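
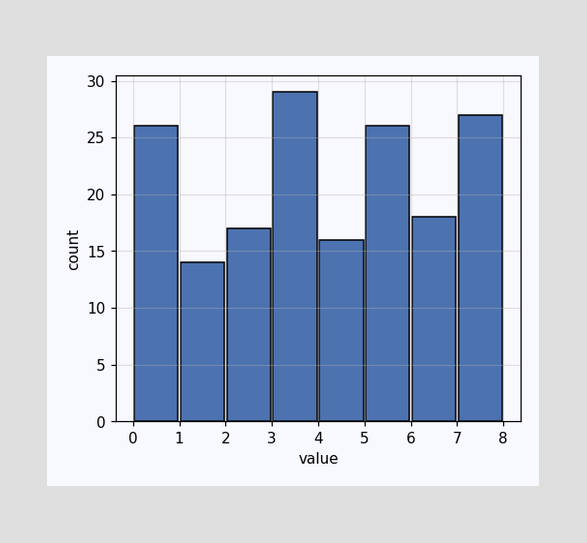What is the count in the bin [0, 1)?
The [0, 1) bin has height 26.

26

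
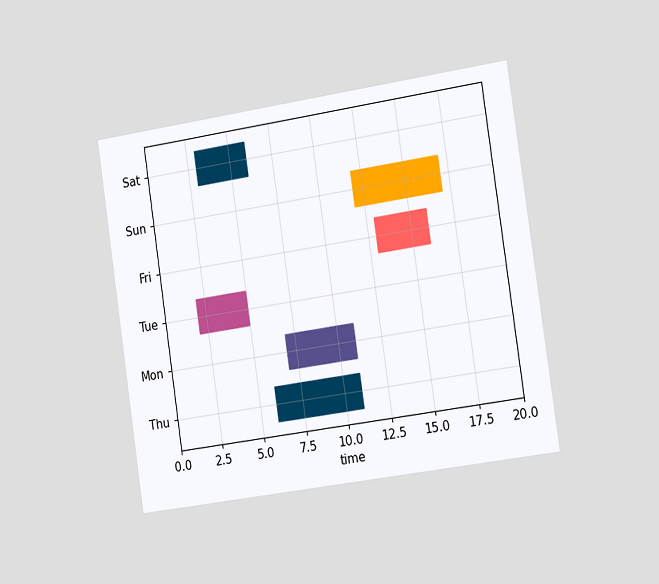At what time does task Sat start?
The chart is tilted about 8° counter-clockwise and viewed slightly from the right. The Sat bar begins at t=3.

3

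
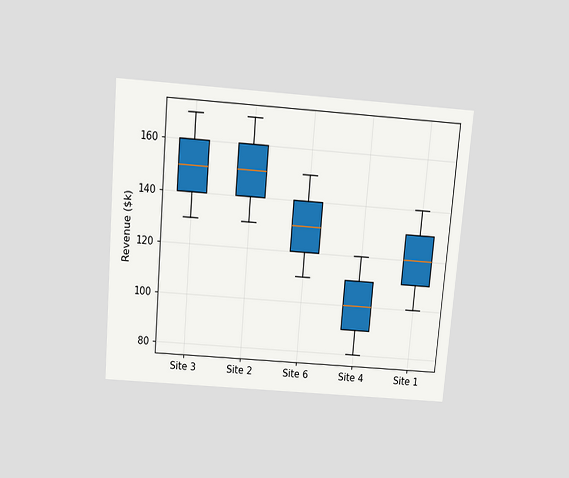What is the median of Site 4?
The chart is tilted about 5° clockwise and viewed slightly from above. The median line in the Site 4 box sits at $100k.

$100k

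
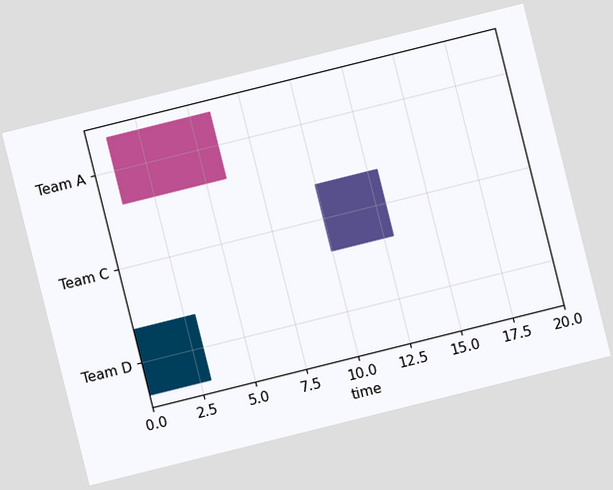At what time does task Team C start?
10

The chart is tilted about 14° counter-clockwise. The Team C bar begins at t=10.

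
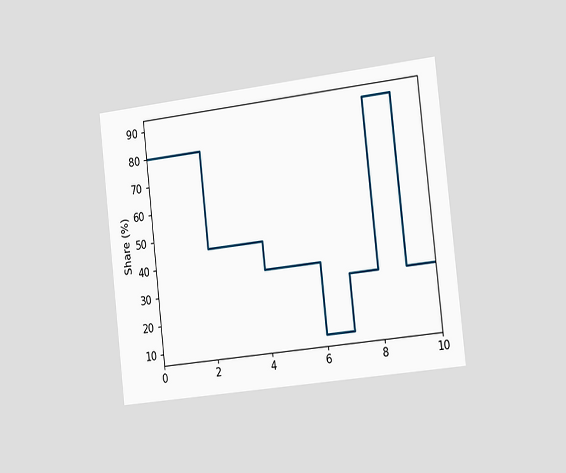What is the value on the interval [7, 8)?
The chart is tilted about 6° counter-clockwise and viewed slightly from the right. On [7, 8) the step sits at 30%.

30%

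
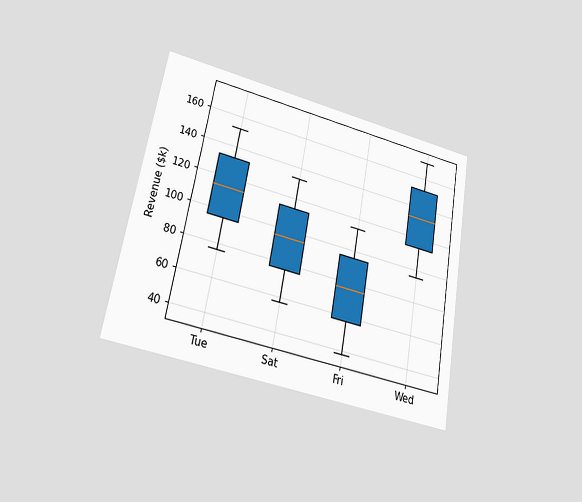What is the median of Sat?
The chart is tilted about 10° clockwise and viewed at a slight angle. The median line in the Sat box sits at $95k.

$95k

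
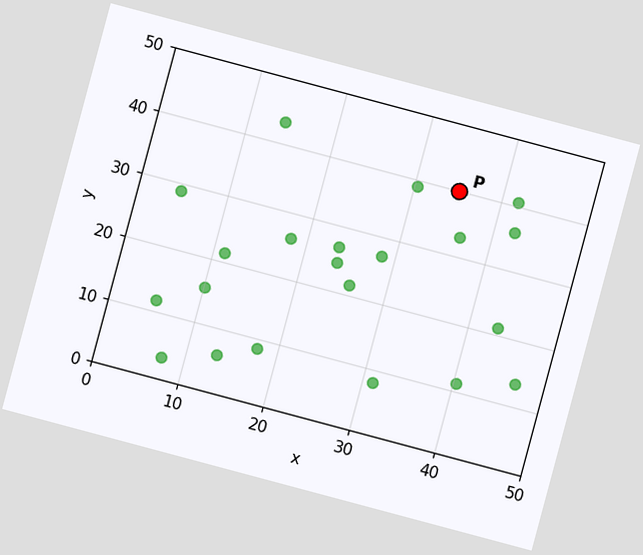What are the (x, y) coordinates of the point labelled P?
(35, 40)

The chart is tilted about 15° clockwise. Following the gridlines from P to each axis, P sits at (35, 40).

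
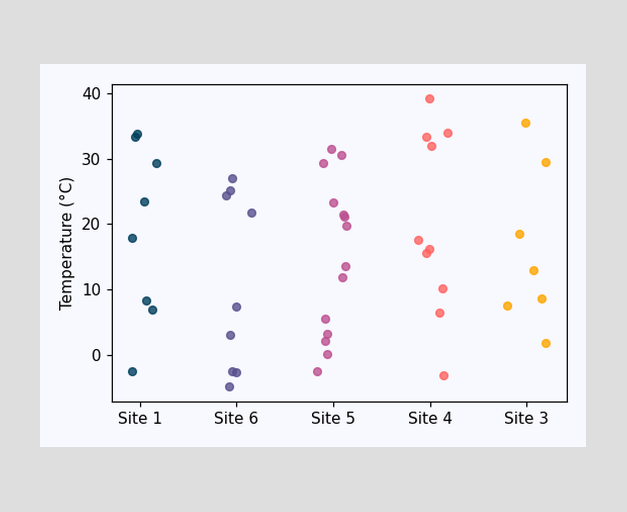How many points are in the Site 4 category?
Counting the markers in the Site 4 column gives 10.

10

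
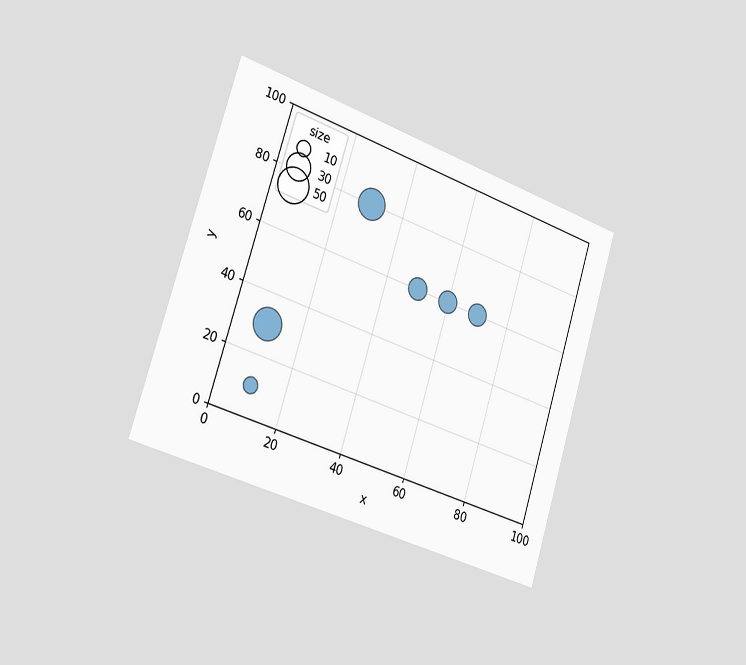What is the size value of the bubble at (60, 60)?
20

The chart is tilted about 17° clockwise and viewed slightly from the left. Matching the bubble at (60, 60) against the size legend gives 20.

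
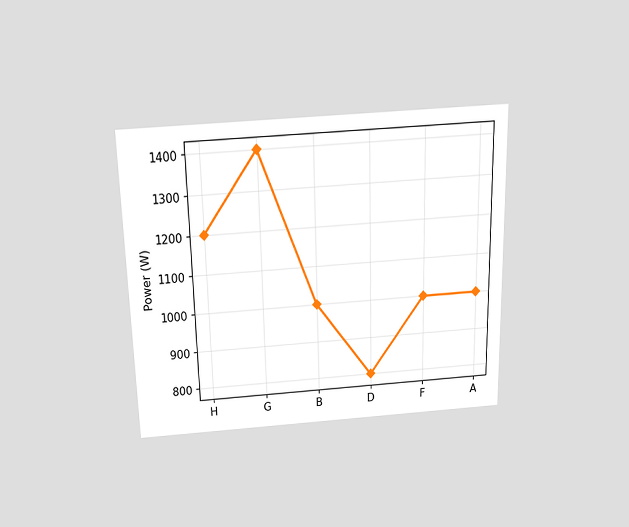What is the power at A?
The chart is viewed slightly from above. At A, the line is at 1000W.

1000W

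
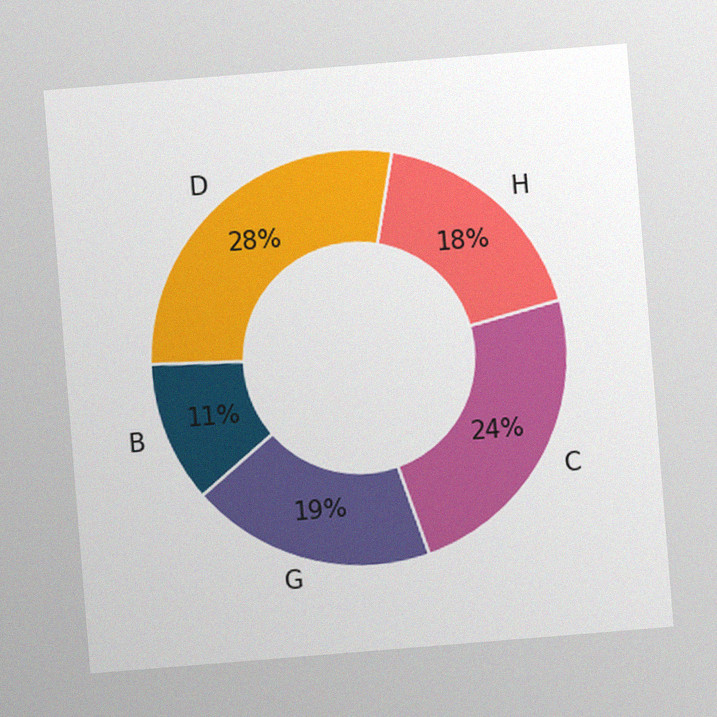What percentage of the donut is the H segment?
18%

The chart is tilted about 5° counter-clockwise, with some photo noise. The H segment takes up 18% of the ring.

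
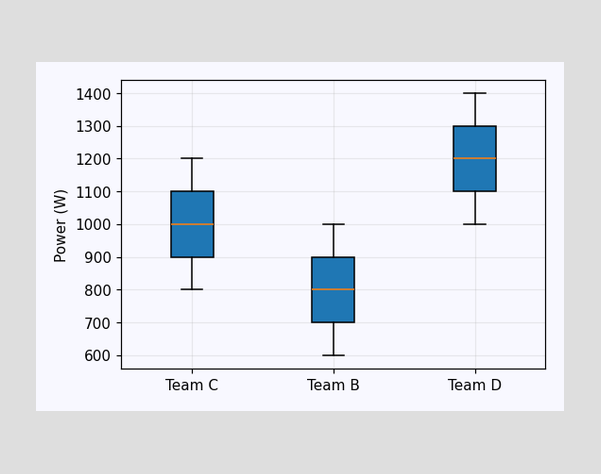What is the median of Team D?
1200W

The median line in the Team D box sits at 1200W.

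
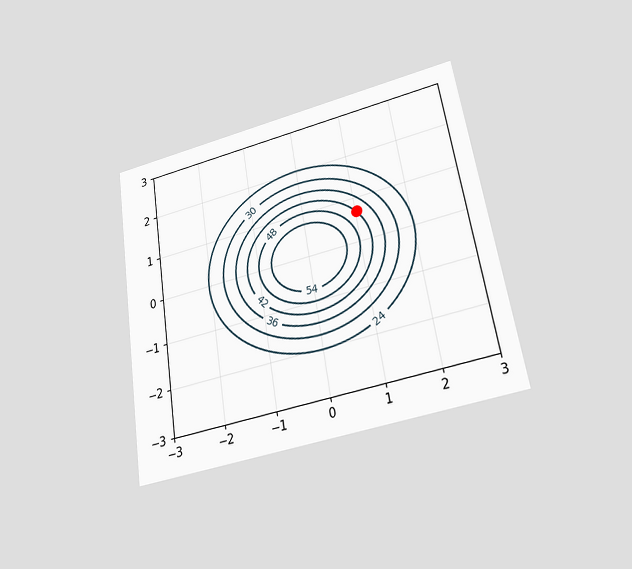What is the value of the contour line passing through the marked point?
The chart is tilted about 9° counter-clockwise and viewed slightly from below. The marked point sits on the contour labelled 42.

42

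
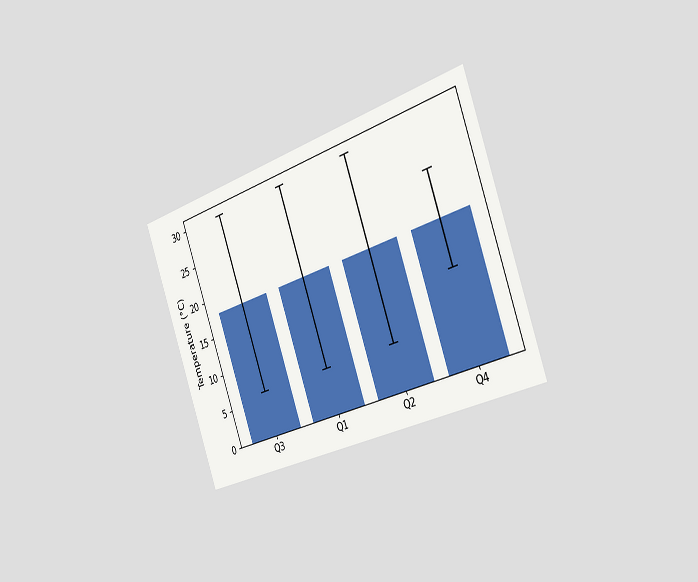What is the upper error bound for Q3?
The chart is tilted about 19° counter-clockwise and viewed slightly from the right. The Q3 bar's upper whisker reaches 30°C.

30°C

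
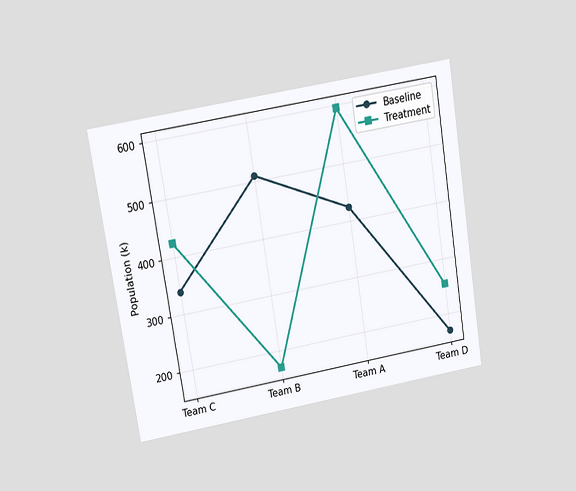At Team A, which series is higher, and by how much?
Treatment, by 170k

The chart is tilted about 9° counter-clockwise and viewed at a slight angle. At Team A, Treatment sits above the other line by 170k.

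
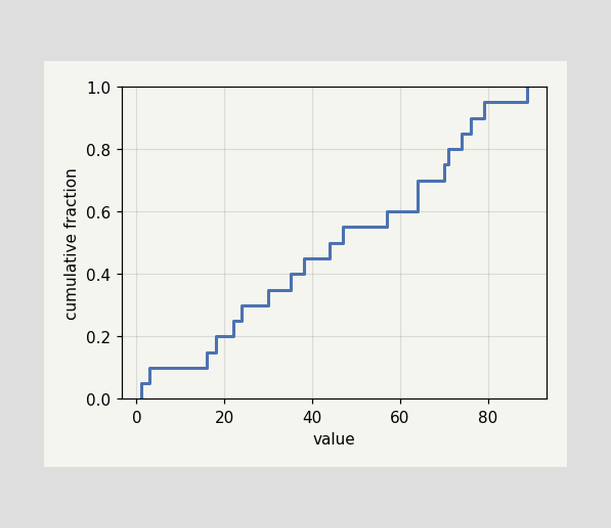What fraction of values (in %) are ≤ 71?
80%

At x=71 the ECDF step is at 80%.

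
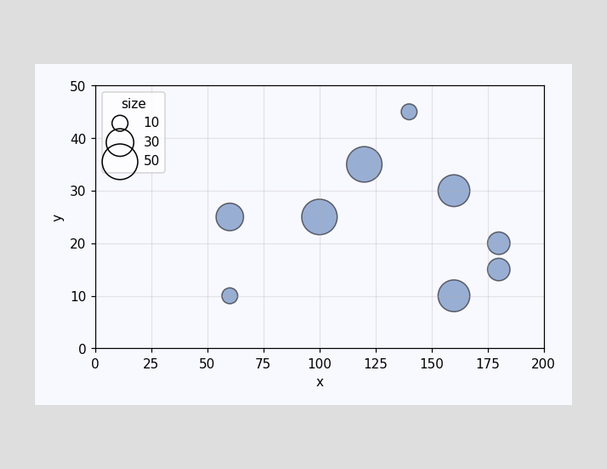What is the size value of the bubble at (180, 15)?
Matching the bubble at (180, 15) against the size legend gives 20.

20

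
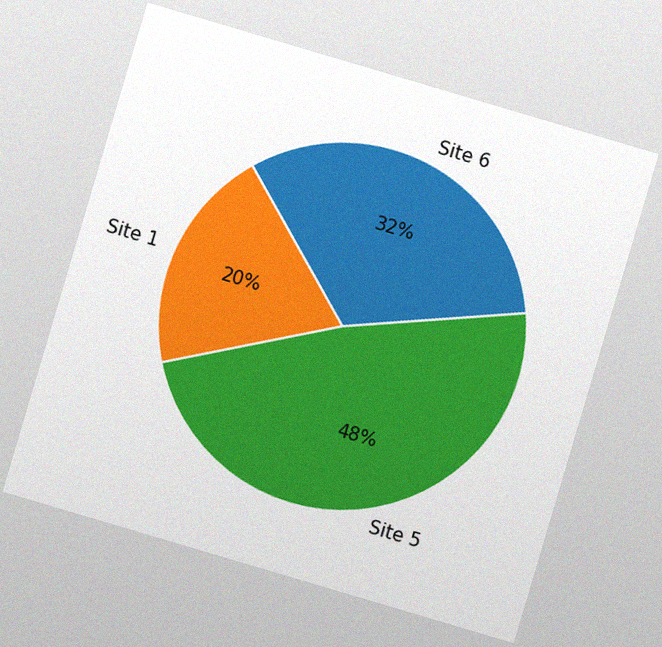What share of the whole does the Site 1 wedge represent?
The chart is tilted about 17° clockwise, with some photo noise. The Site 1 slice takes up 20% of the pie.

20%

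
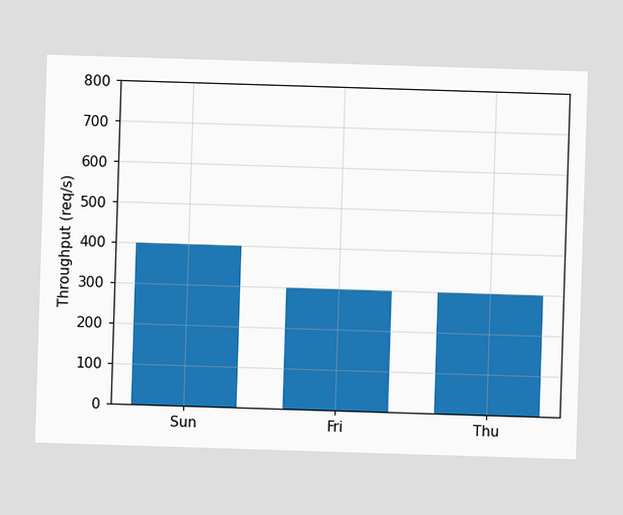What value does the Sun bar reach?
400req/s

Reading along the chart's y-axis, the Sun bar reaches 400req/s.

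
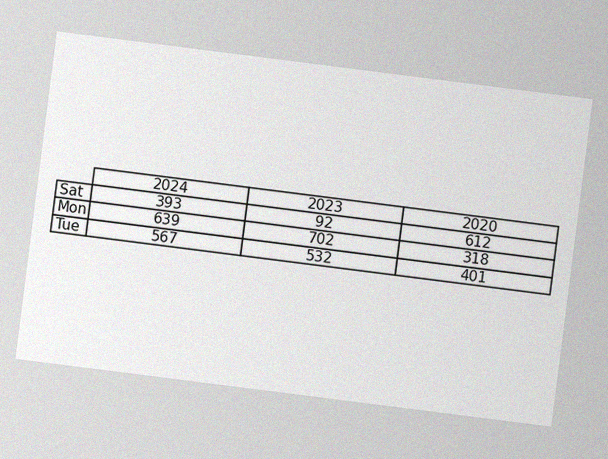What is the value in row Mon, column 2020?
318

The chart is tilted about 7° clockwise, with some photo noise. The (Mon, 2020) cell reads 318.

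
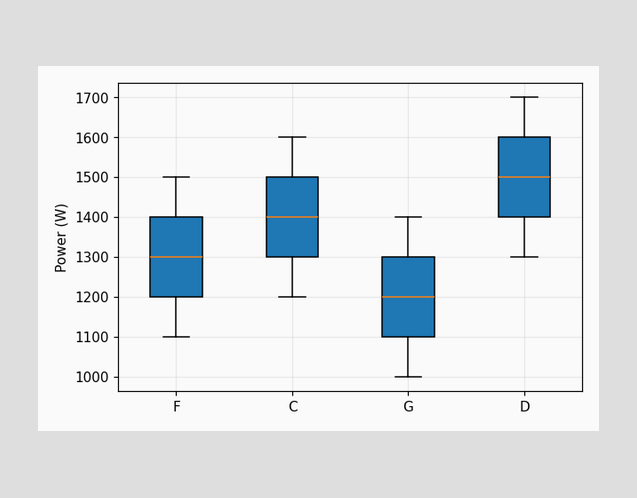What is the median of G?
The median line in the G box sits at 1200W.

1200W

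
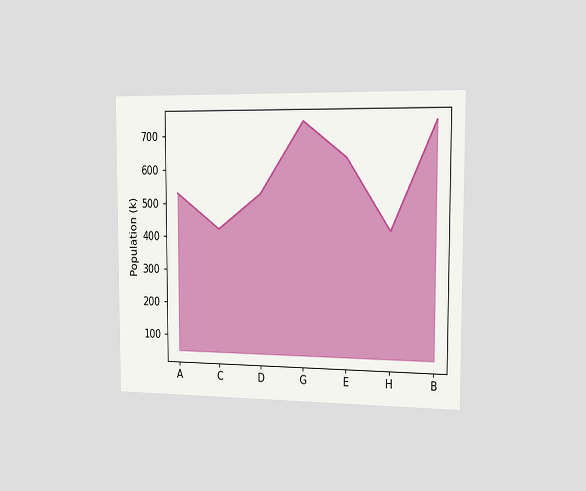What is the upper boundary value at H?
The chart is viewed slightly from the right. At H the upper boundary is at 424k.

424k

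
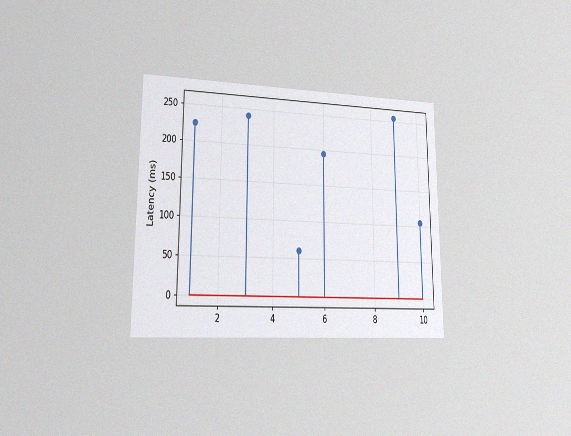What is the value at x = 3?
240ms

The chart is viewed at a slight angle, with some photo noise. The stem at x=3 reaches 240ms.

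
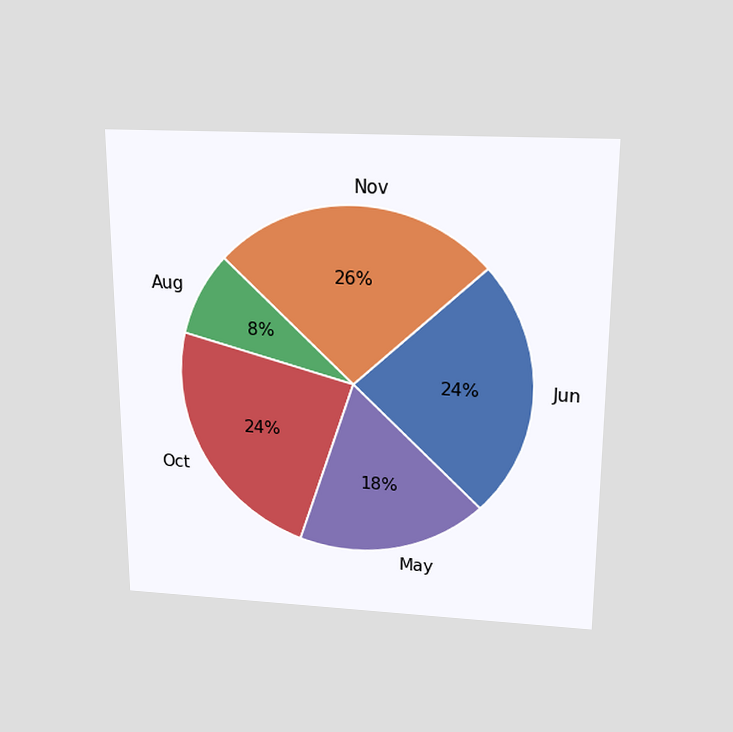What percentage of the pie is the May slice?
18%

The chart is viewed slightly from above. The May slice takes up 18% of the pie.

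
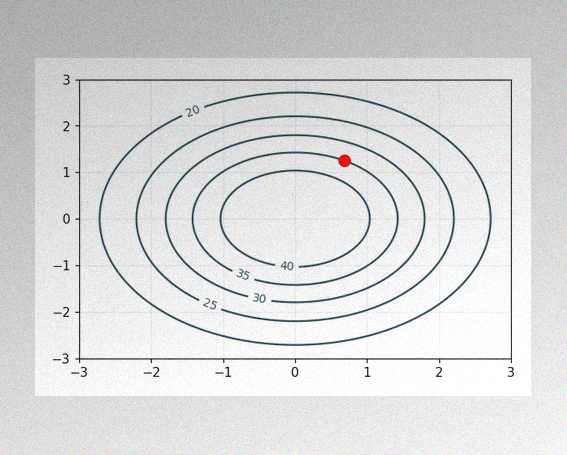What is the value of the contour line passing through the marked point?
The image has some photo noise and uneven lighting. The marked point sits on the contour labelled 35.

35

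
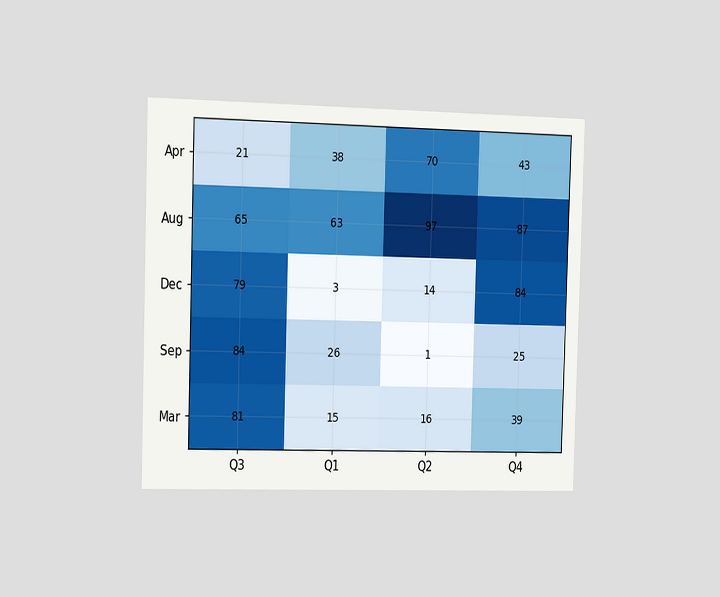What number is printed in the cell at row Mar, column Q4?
The chart is viewed slightly from the left. The (Mar, Q4) cell reads 39.

39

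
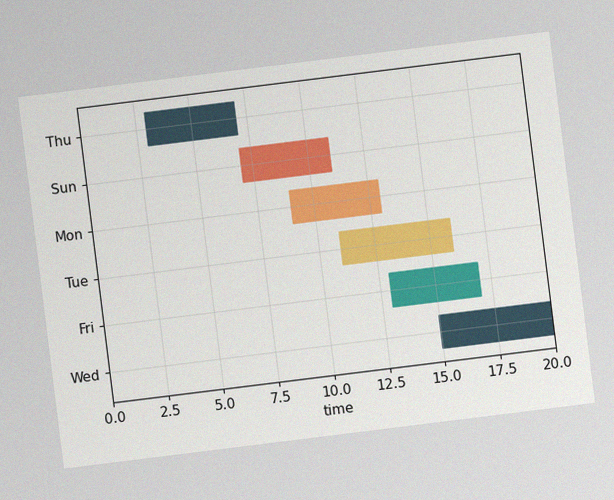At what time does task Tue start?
11

The chart is tilted about 7° counter-clockwise, with some photo noise. The Tue bar begins at t=11.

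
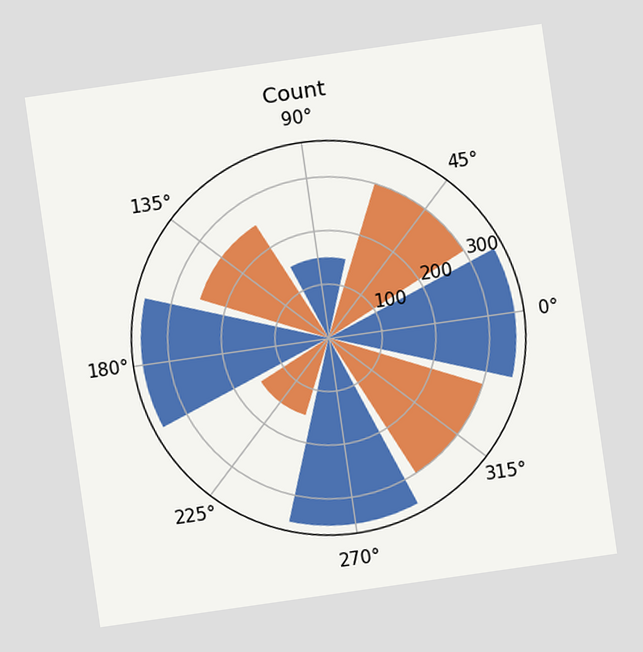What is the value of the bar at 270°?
350

The chart is tilted about 8° counter-clockwise. The bar at 270° reaches 350 on the radial axis.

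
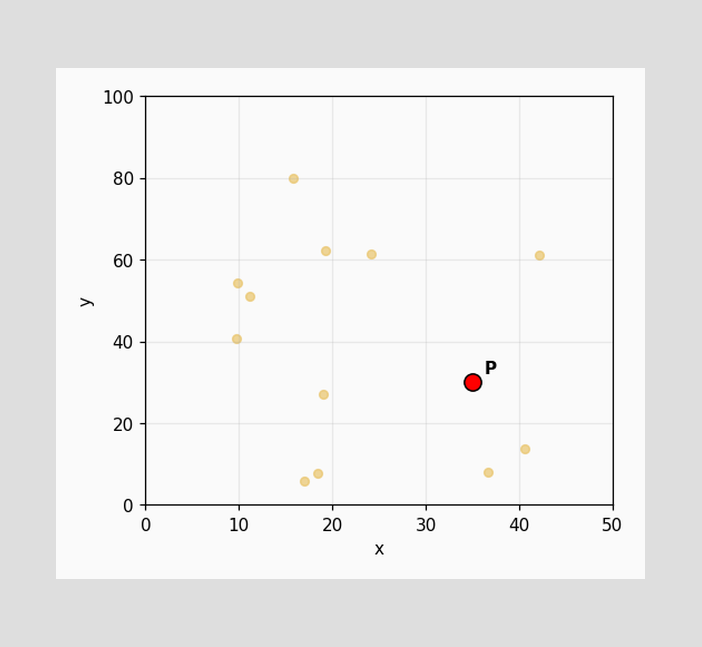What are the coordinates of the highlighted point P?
(35, 30)

Following the gridlines from P to each axis, P sits at (35, 30).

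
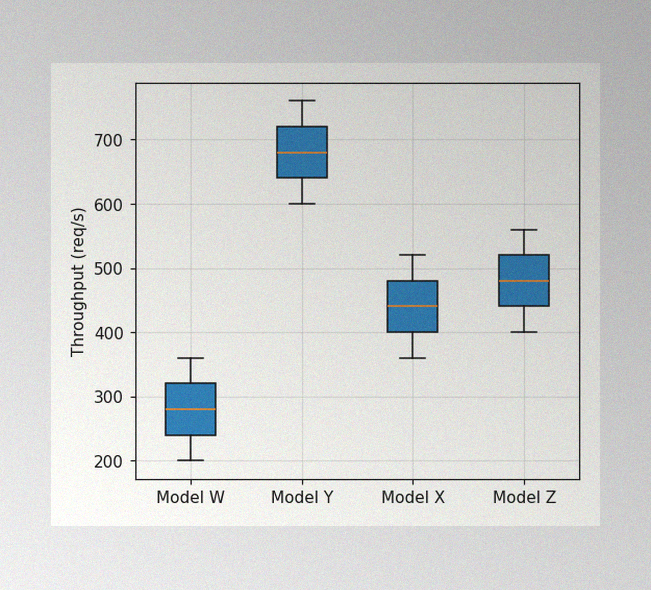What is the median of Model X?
The image has some photo noise and uneven lighting. The median line in the Model X box sits at 440req/s.

440req/s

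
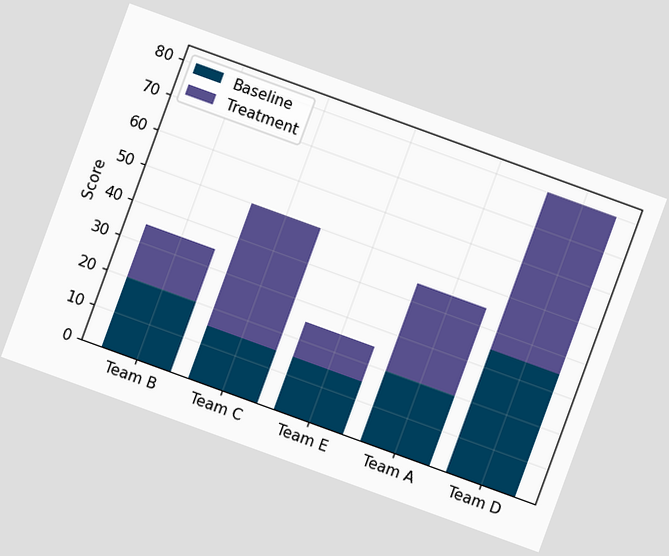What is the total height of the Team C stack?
The chart is tilted about 20° clockwise. The Team C stack's top reaches 50 on the y-axis.

50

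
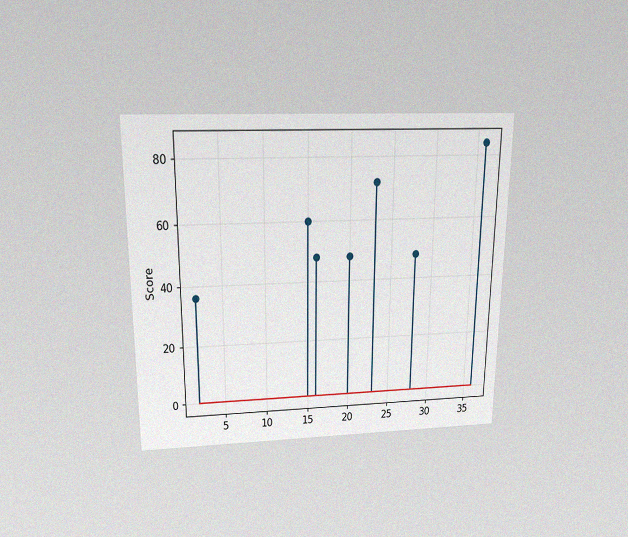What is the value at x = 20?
48

The chart is viewed slightly from above, with some photo noise. The stem at x=20 reaches 48.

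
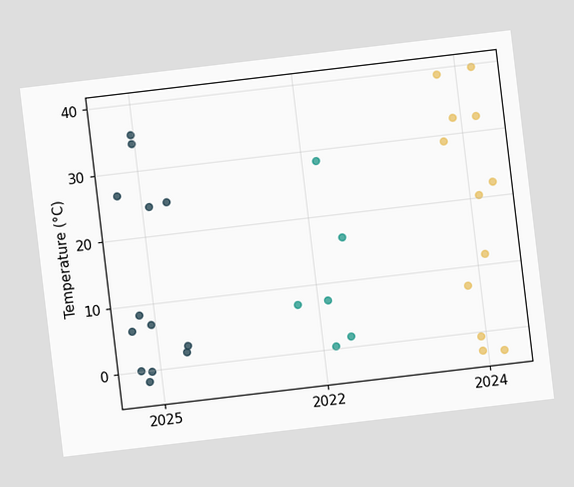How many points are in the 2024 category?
12

The chart is tilted about 7° counter-clockwise. Counting the markers in the 2024 column gives 12.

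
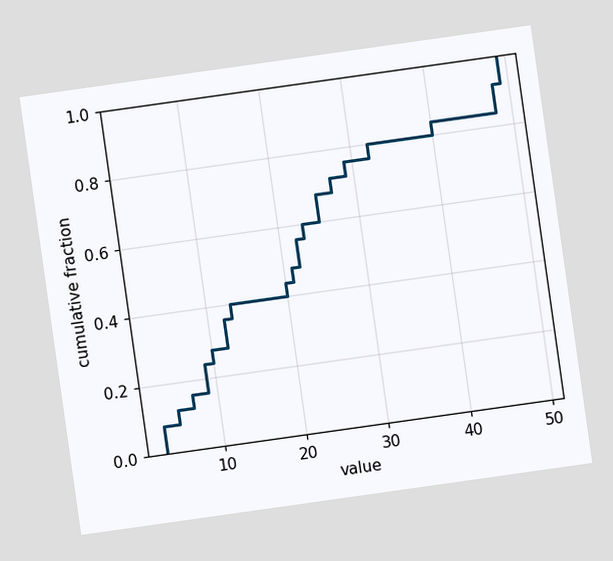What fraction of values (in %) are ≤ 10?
The chart is tilted about 8° counter-clockwise. At x=10 the ECDF step is at 28%.

28%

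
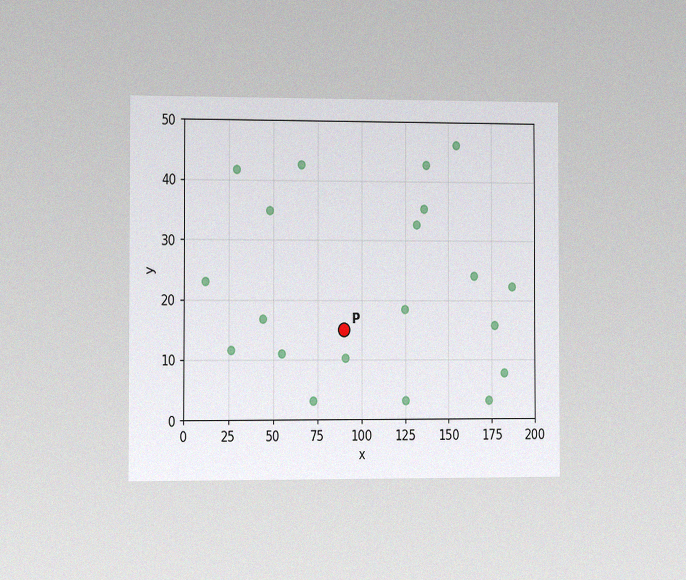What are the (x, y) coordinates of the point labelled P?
The chart is viewed slightly from the left, with some photo noise. Following the gridlines from P to each axis, P sits at (90, 15).

(90, 15)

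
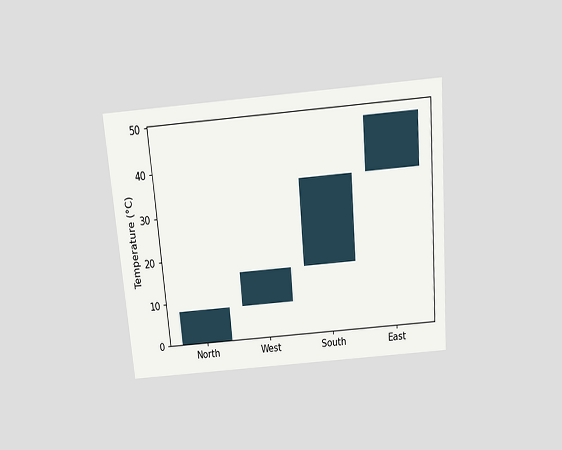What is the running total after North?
The chart is tilted about 5° counter-clockwise and viewed slightly from above. After North the running total reaches 8°C.

8°C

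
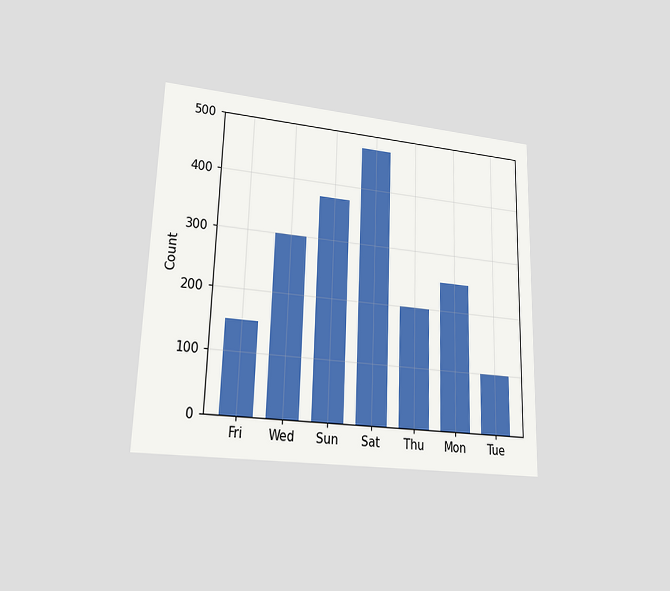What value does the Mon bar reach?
250

The chart is viewed at a slight angle. Reading along the chart's y-axis, the Mon bar reaches 250.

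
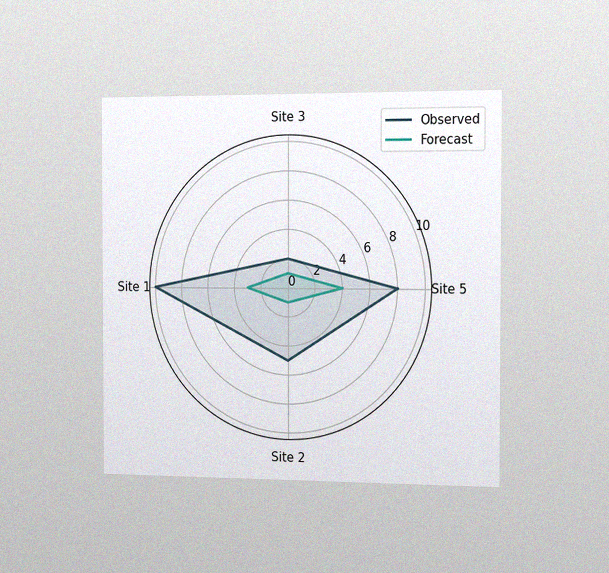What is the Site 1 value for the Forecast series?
3

The chart is viewed slightly from the right, with some photo noise. On the Site 1 axis, Forecast reaches 3.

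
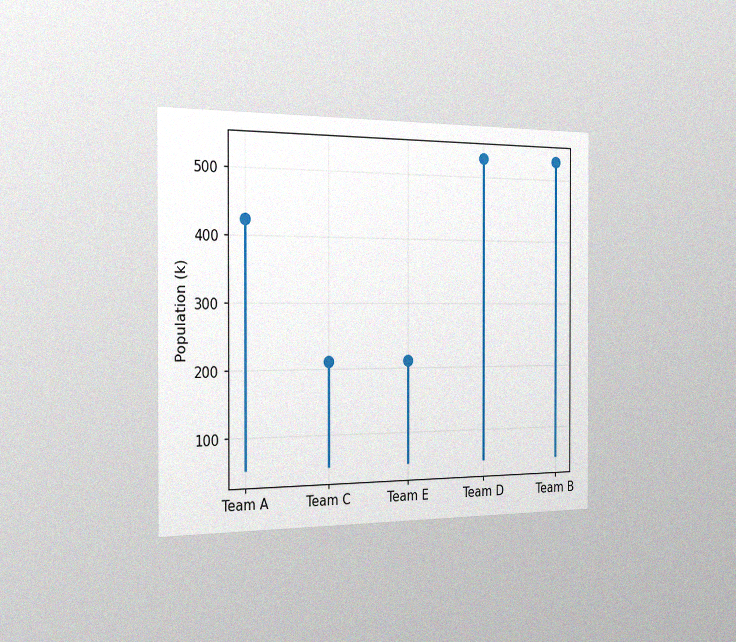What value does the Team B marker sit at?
The chart is viewed slightly from the left, with some photo noise. The Team B marker sits at 530k.

530k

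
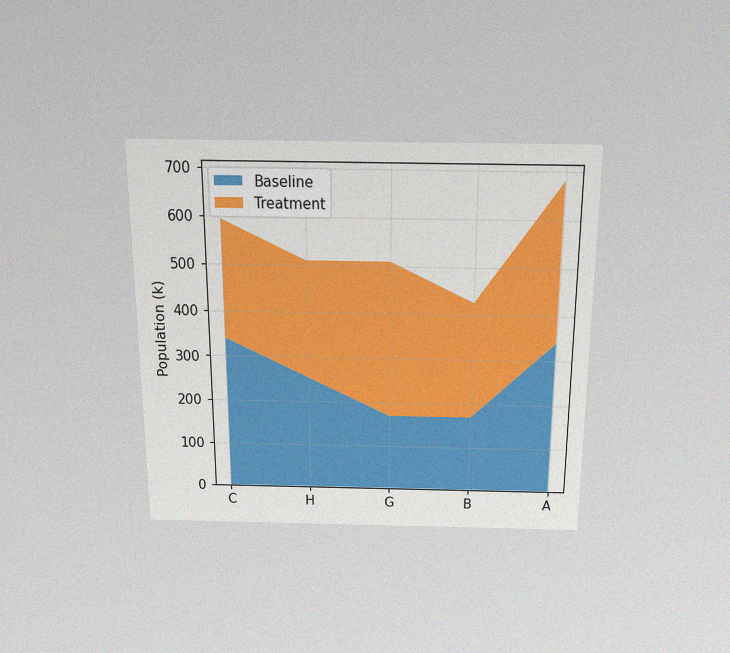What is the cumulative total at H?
510k

The chart is viewed slightly from above, with some photo noise. The stacked total at H reaches 510k.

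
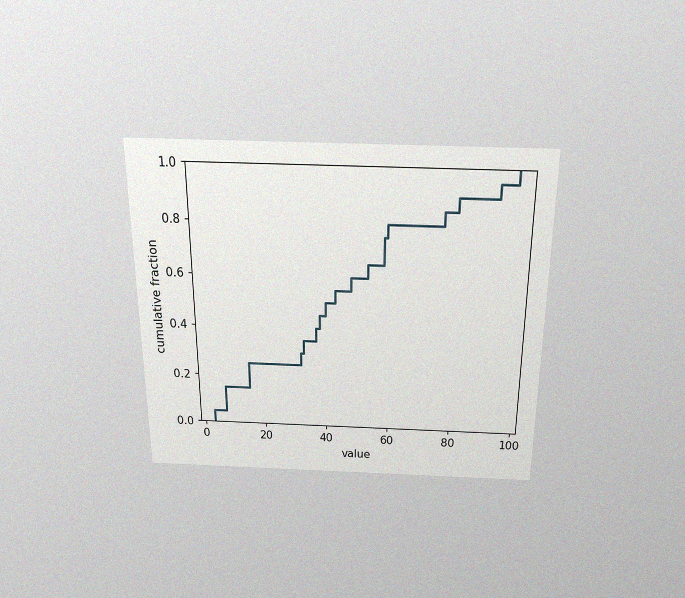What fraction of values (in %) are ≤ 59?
The chart is viewed slightly from above, with some photo noise. At x=59 the ECDF step is at 80%.

80%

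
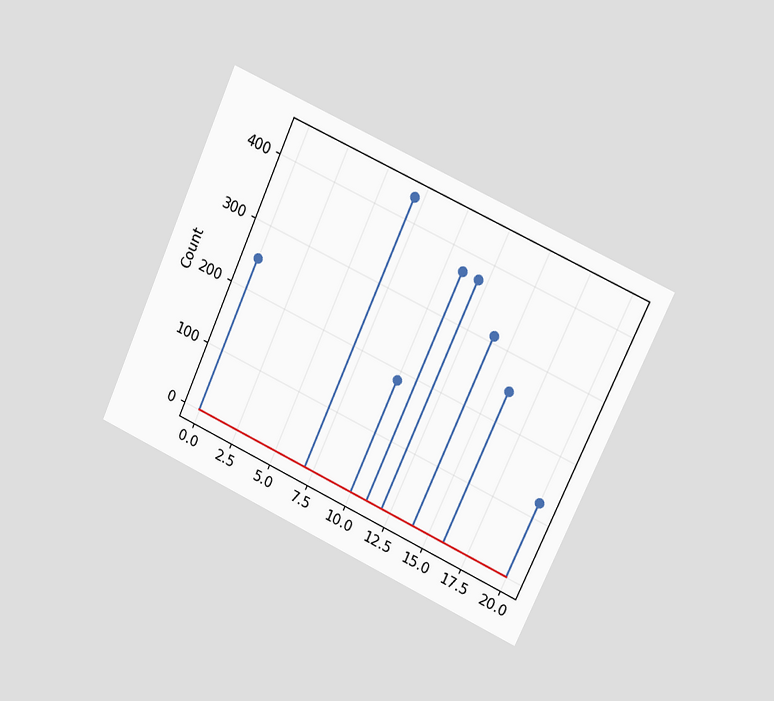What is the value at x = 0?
248

The chart is tilted about 24° clockwise and viewed slightly from the right. The stem at x=0 reaches 248.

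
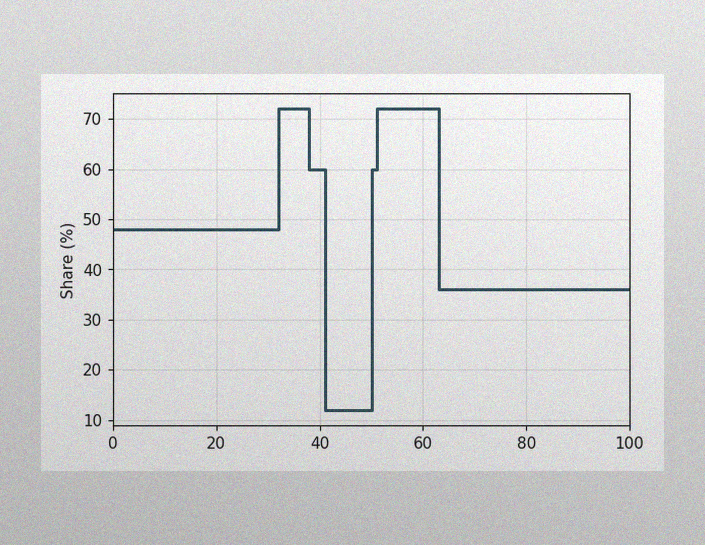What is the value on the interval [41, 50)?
The image has some photo noise and uneven lighting. On [41, 50) the step sits at 12%.

12%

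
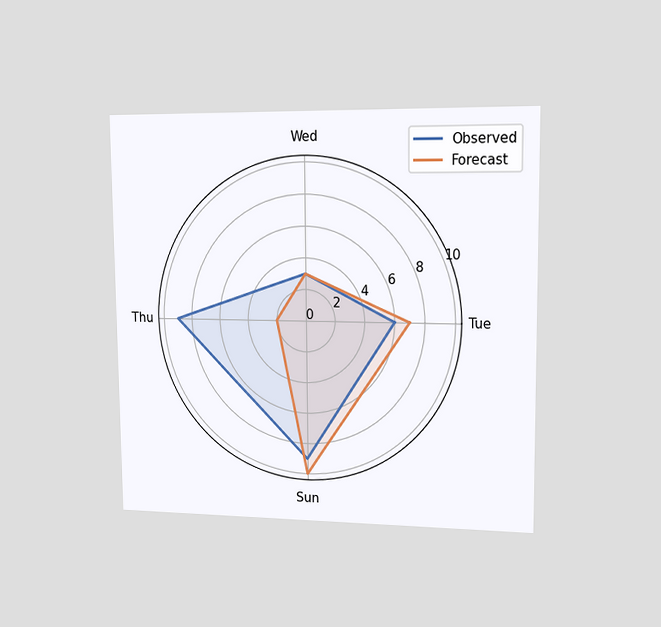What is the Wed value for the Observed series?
3

The chart is viewed slightly from the right. On the Wed axis, Observed reaches 3.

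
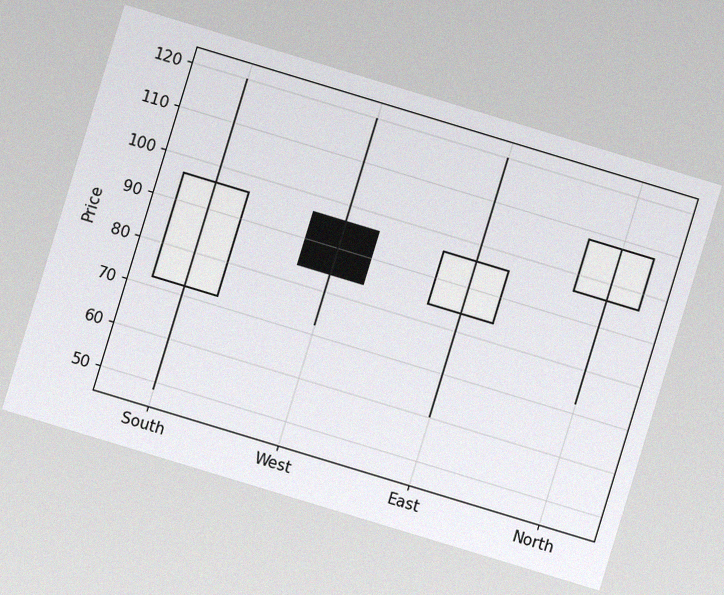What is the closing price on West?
The chart is tilted about 17° clockwise, with some photo noise. The West candle closes at 84.

84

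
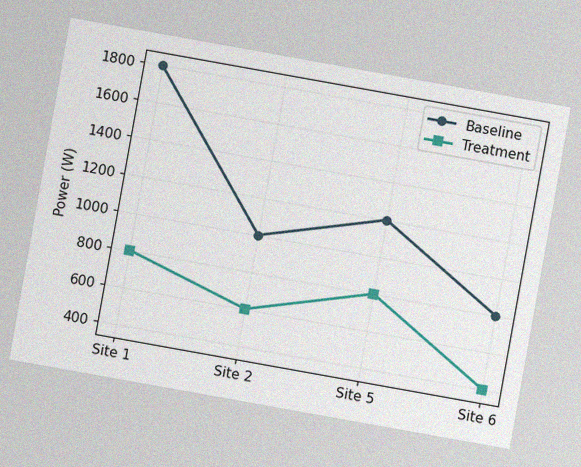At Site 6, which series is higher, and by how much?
The chart is tilted about 10° clockwise, with some photo noise. At Site 6, Baseline sits above the other line by 400W.

Baseline, by 400W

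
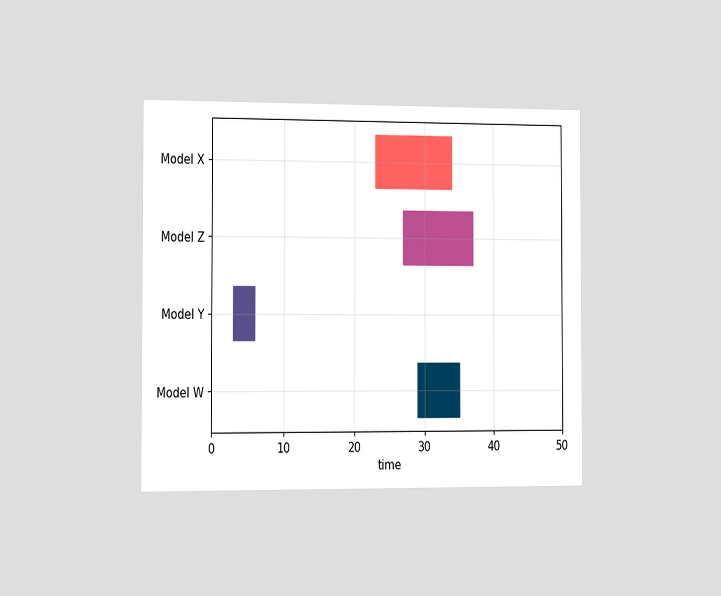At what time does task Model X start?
The chart is viewed slightly from the left. The Model X bar begins at t=23.

23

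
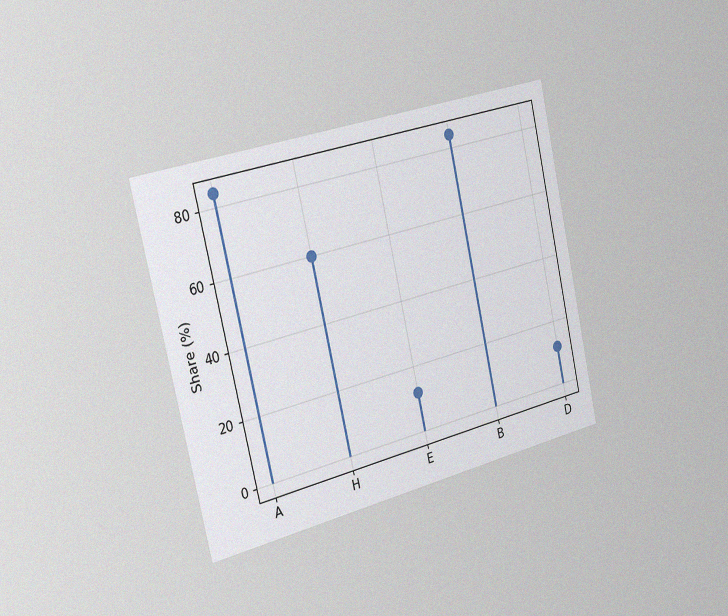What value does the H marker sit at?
60%

The chart is tilted about 13° counter-clockwise and viewed slightly from the left, with some photo noise. The H marker sits at 60%.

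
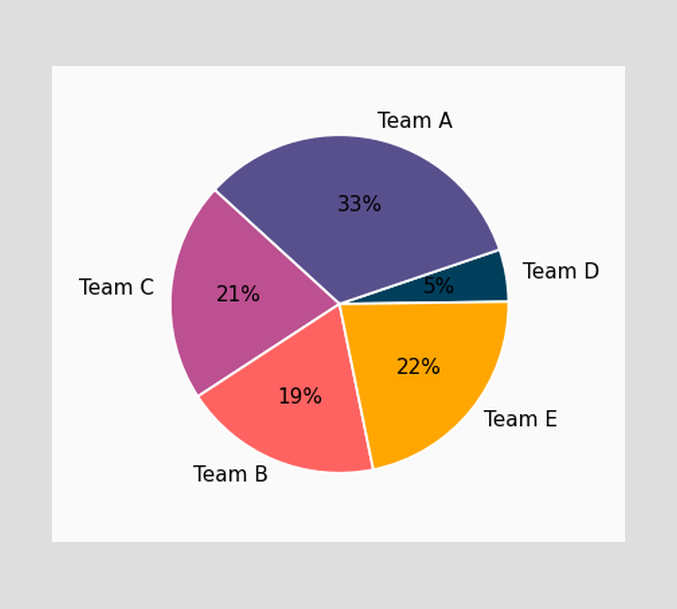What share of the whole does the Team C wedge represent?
The Team C slice takes up 21% of the pie.

21%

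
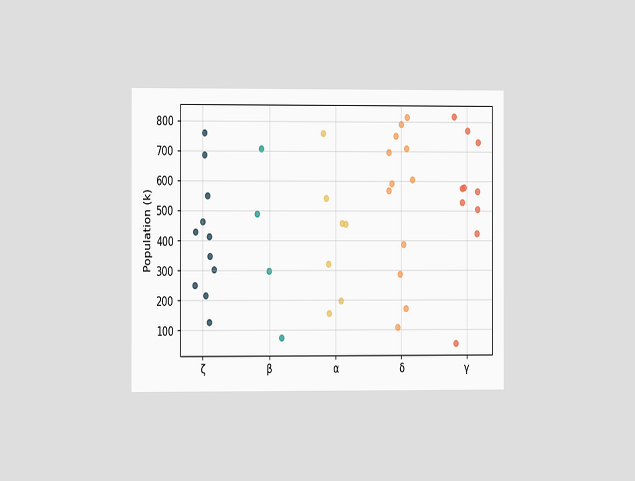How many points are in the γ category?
10

The chart is viewed at a slight angle. Counting the markers in the γ column gives 10.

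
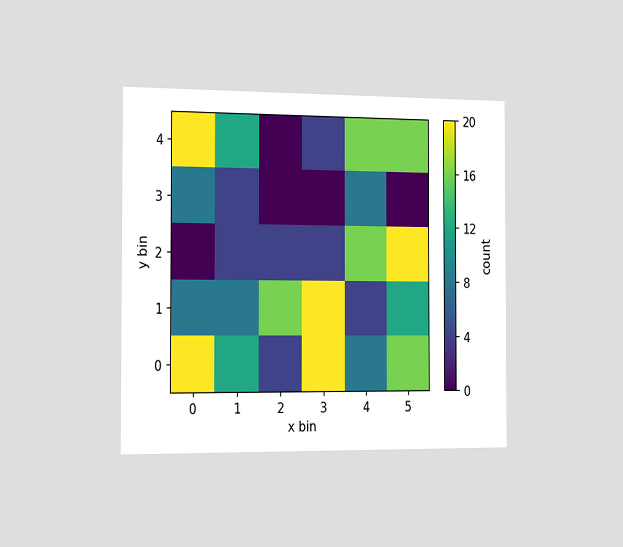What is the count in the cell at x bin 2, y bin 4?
0

The chart is viewed slightly from the left. Matching the cell (2, 4) against the colorbar gives 0.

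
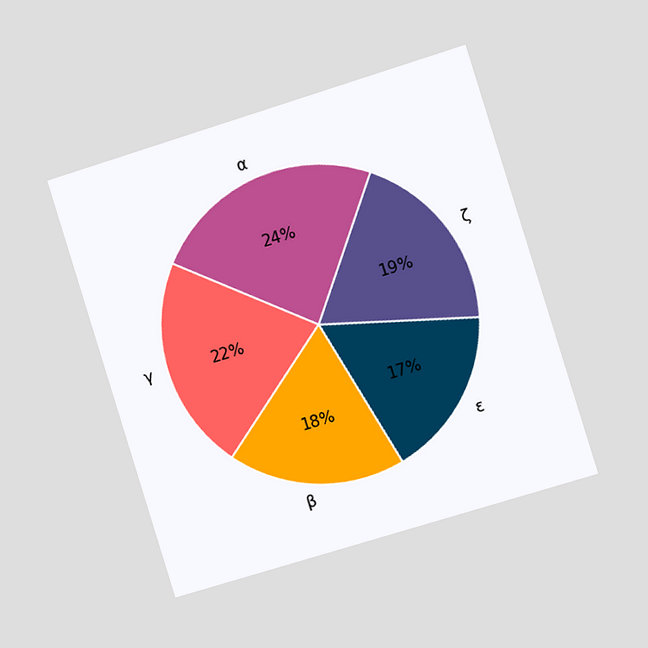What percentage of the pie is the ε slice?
The chart is tilted about 17° counter-clockwise and viewed slightly from the right. The ε slice takes up 17% of the pie.

17%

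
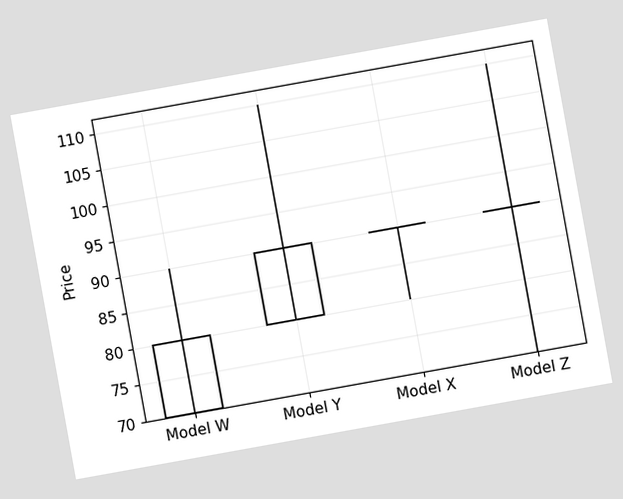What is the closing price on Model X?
90

The chart is tilted about 10° counter-clockwise. The Model X candle closes at 90.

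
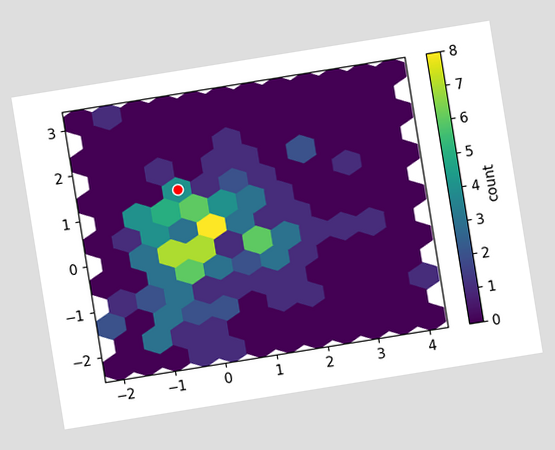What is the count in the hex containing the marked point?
4

The chart is tilted about 9° counter-clockwise. The marked hex reads 4 on the colorbar.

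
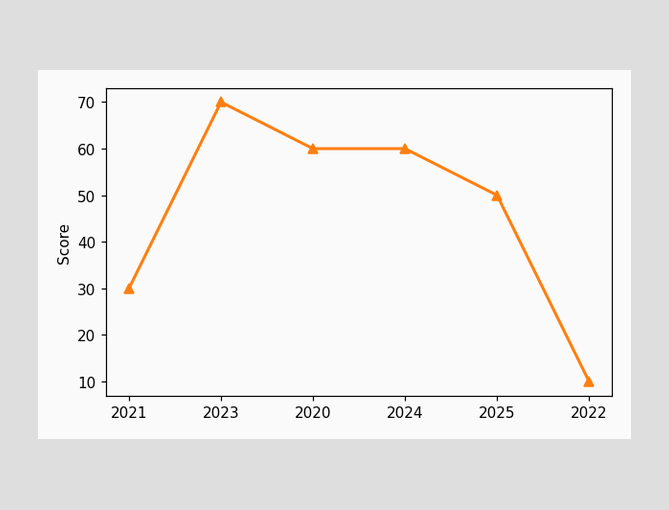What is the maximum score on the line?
70

The highest point is at 2023, and reading across to the y-axis gives 70.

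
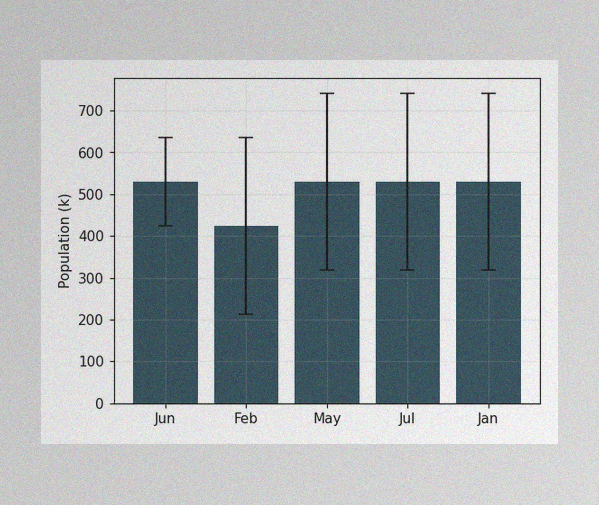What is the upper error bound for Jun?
The image has some photo noise and uneven lighting. The Jun bar's upper whisker reaches 636k.

636k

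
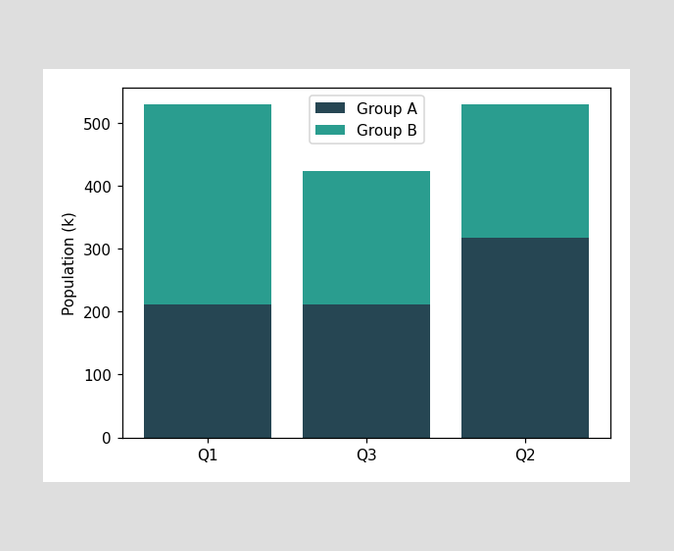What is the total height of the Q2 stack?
The Q2 stack's top reaches 530k on the y-axis.

530k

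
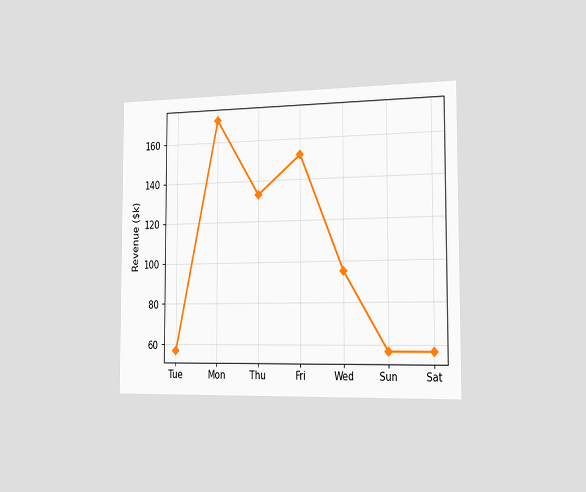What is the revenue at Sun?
The chart is viewed slightly from the right. At Sun, the line is at $57k.

$57k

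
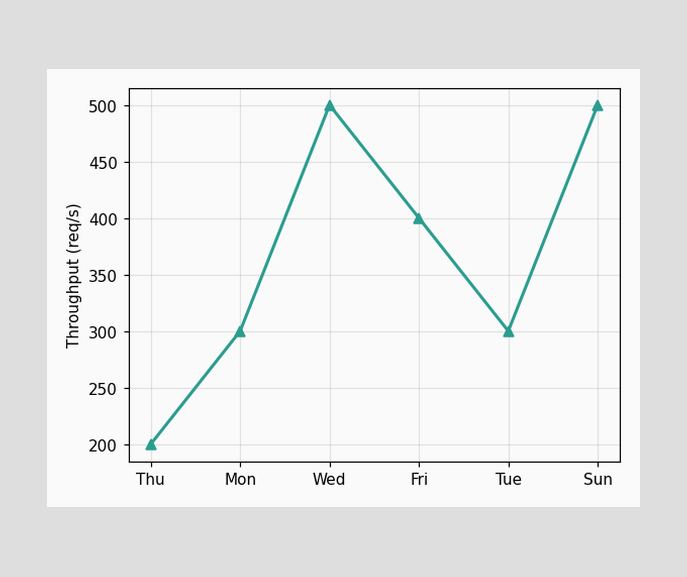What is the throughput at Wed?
At Wed, the line is at 500req/s.

500req/s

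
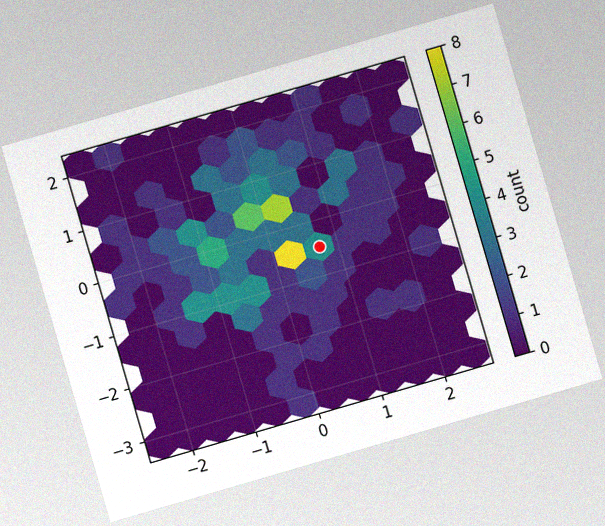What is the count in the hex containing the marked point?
4

The chart is tilted about 16° counter-clockwise, with some photo noise. The marked hex reads 4 on the colorbar.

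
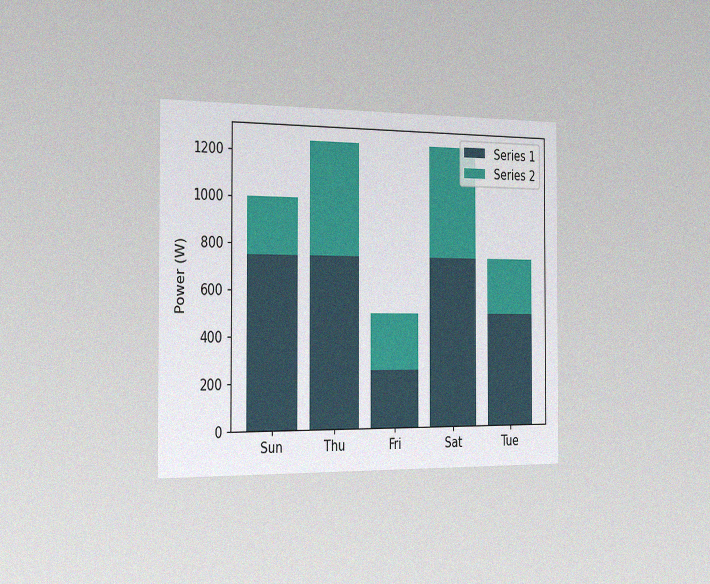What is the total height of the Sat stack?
1250W

The chart is viewed slightly from the left, with some photo noise. The Sat stack's top reaches 1250W on the y-axis.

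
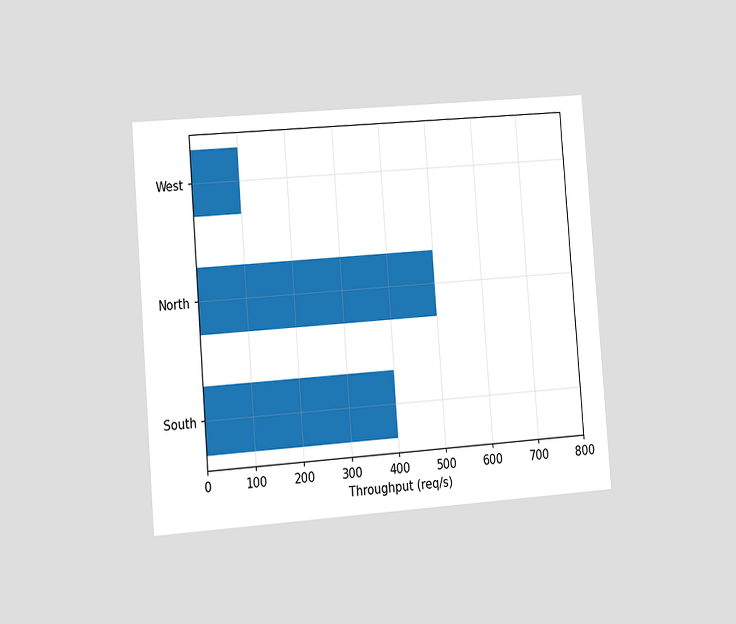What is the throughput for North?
500req/s

The chart is tilted about 4° counter-clockwise and viewed slightly from the left. Reading along the chart's x-axis, the North bar reaches 500req/s.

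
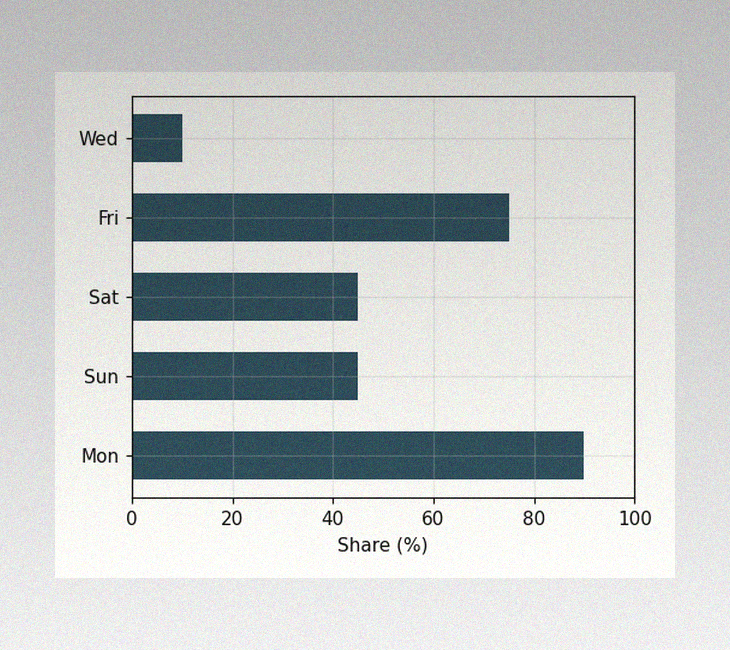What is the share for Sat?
The image has some photo noise and uneven lighting. Reading along the chart's x-axis, the Sat bar reaches 45%.

45%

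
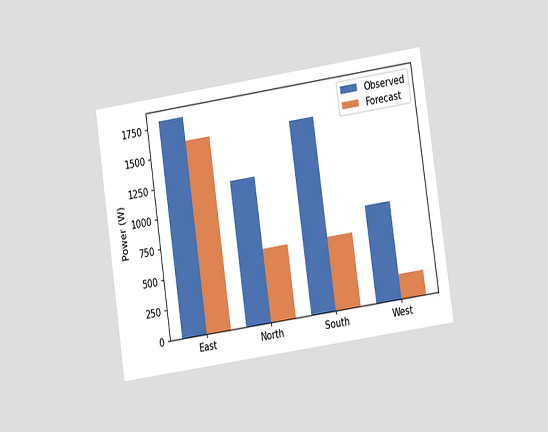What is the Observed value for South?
1600W

The chart is tilted about 8° counter-clockwise and viewed at a slight angle. The Observed bar at South reaches 1600W on the y-axis.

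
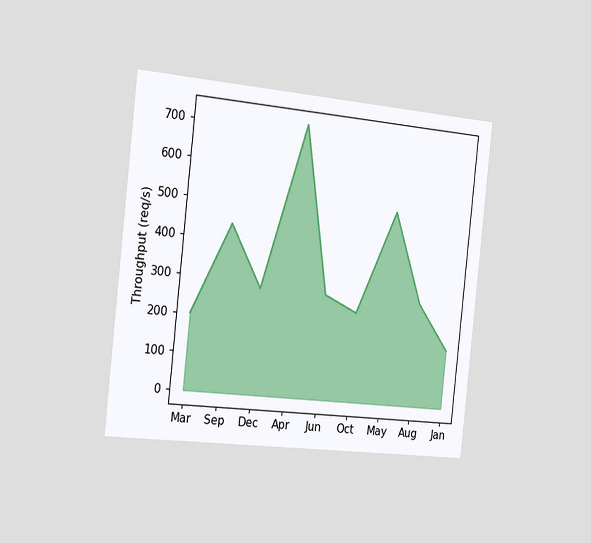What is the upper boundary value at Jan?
160req/s

The chart is tilted about 6° clockwise and viewed slightly from the left. At Jan the upper boundary is at 160req/s.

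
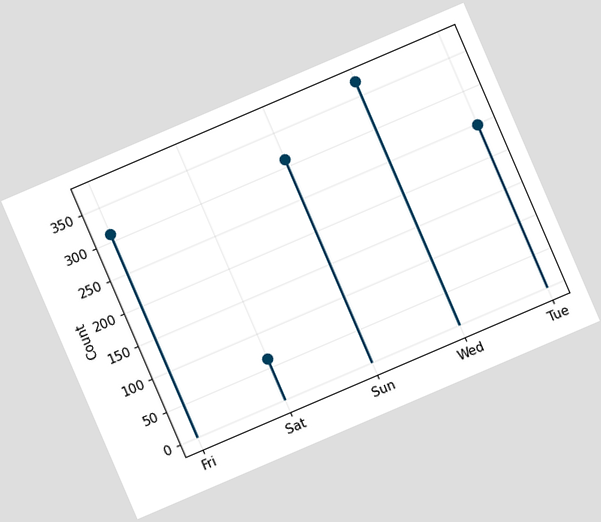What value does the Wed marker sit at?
372

The chart is tilted about 23° counter-clockwise. The Wed marker sits at 372.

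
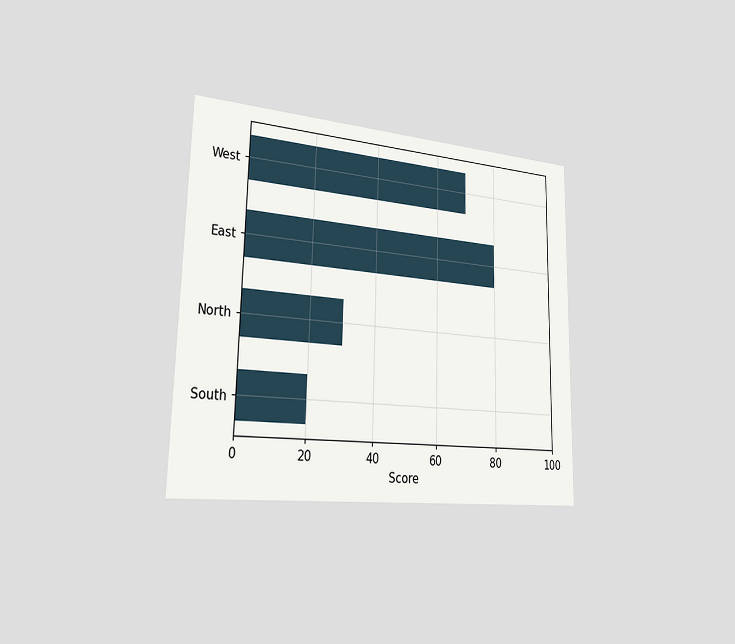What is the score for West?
The chart is viewed slightly from the left. Reading along the chart's x-axis, the West bar reaches 70.

70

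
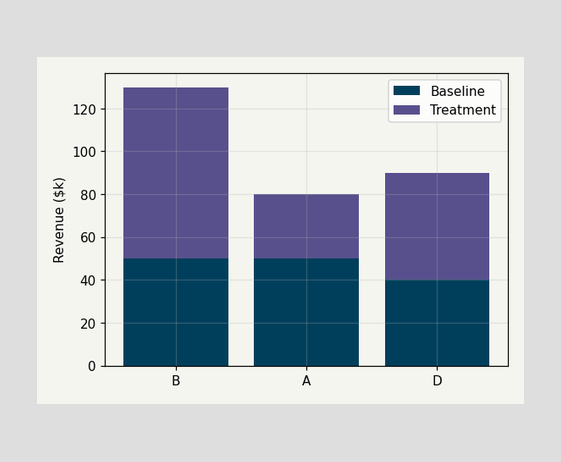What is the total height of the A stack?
$80k

The A stack's top reaches $80k on the y-axis.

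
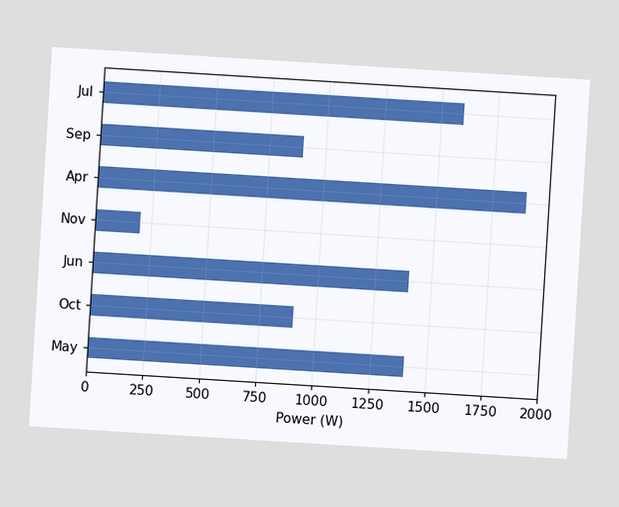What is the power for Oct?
The chart is tilted about 4° clockwise. Reading along the chart's x-axis, the Oct bar reaches 900W.

900W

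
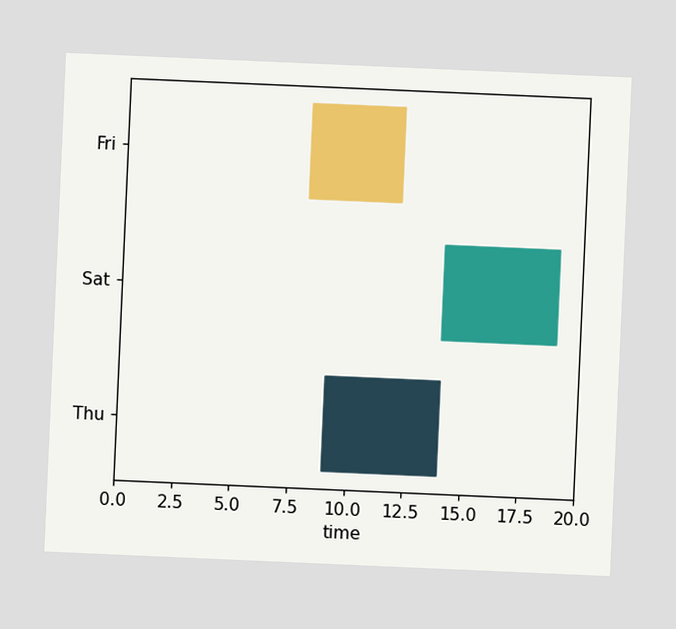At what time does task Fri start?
8

The chart is tilted about 3° clockwise. The Fri bar begins at t=8.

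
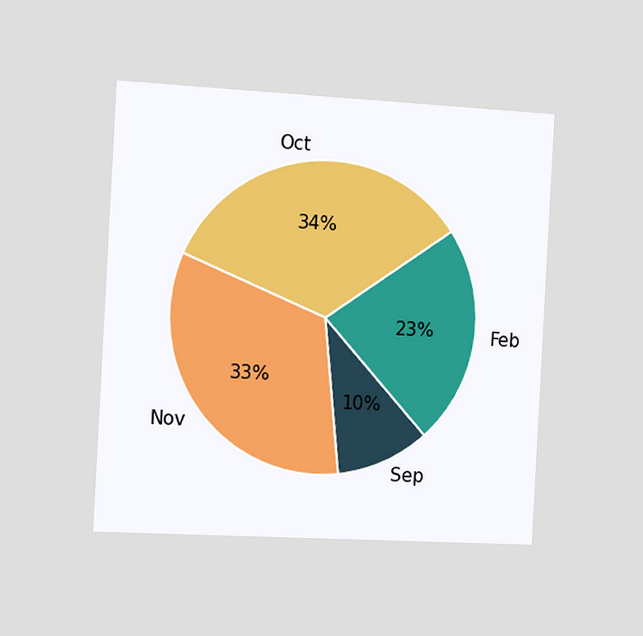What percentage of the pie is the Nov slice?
The chart is tilted about 3° clockwise and viewed slightly from the left. The Nov slice takes up 33% of the pie.

33%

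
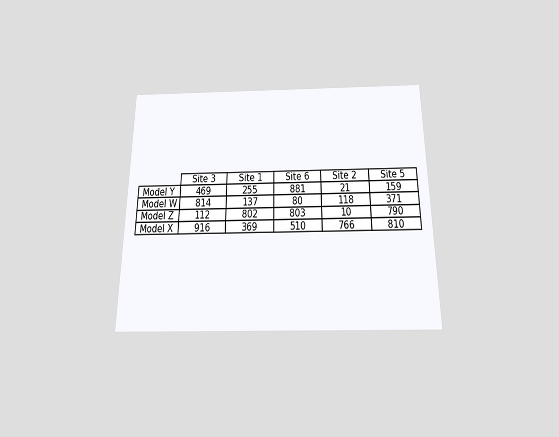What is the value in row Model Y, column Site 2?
21

The chart is viewed slightly from below. The (Model Y, Site 2) cell reads 21.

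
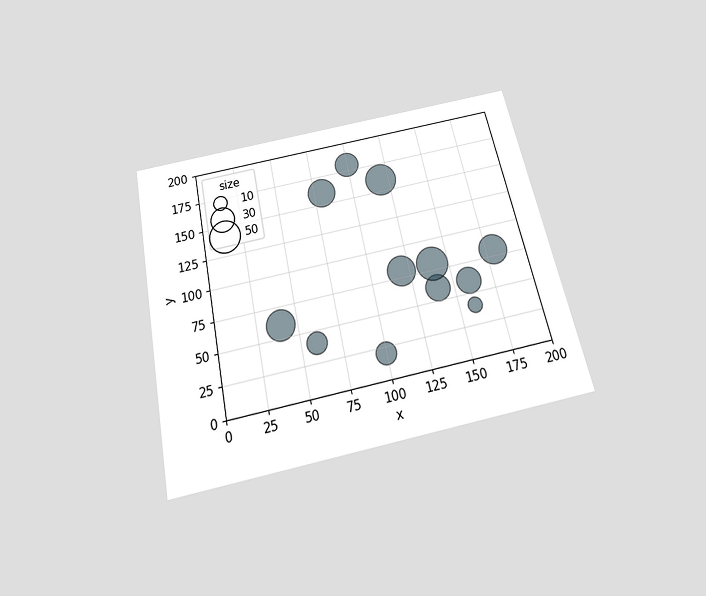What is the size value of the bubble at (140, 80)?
The chart is tilted about 12° counter-clockwise and viewed slightly from below. Matching the bubble at (140, 80) against the size legend gives 50.

50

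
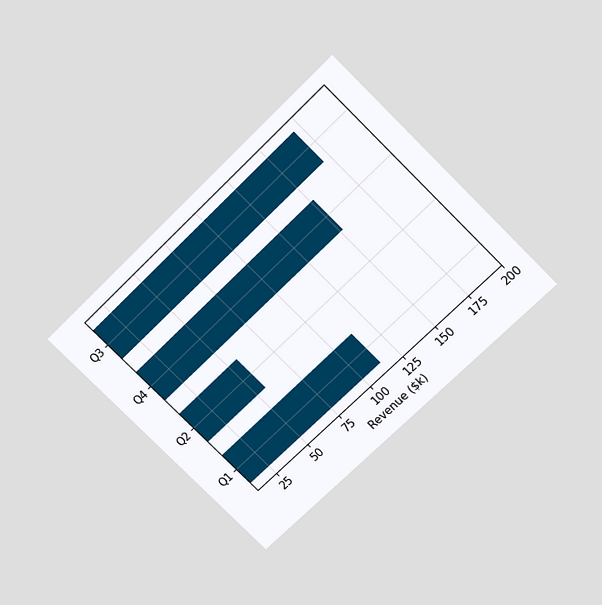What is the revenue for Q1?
The chart is tilted about 45° counter-clockwise and viewed slightly from above. Reading along the chart's x-axis, the Q1 bar reaches $114k.

$114k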